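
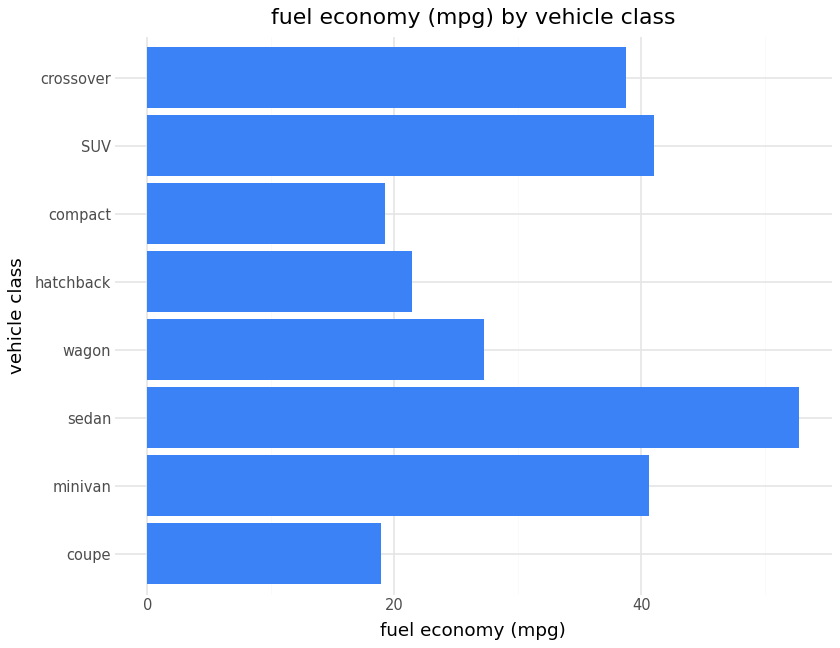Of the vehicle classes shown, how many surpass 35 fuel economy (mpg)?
4

Above 35: minivan, sedan, SUV, crossover.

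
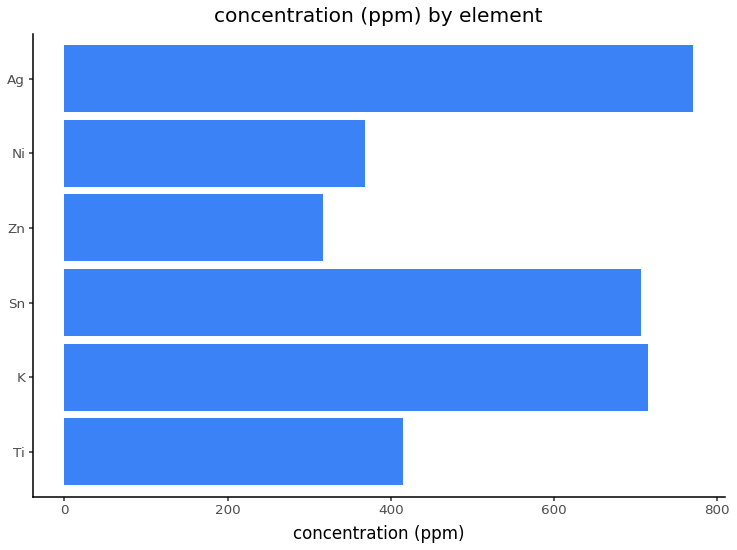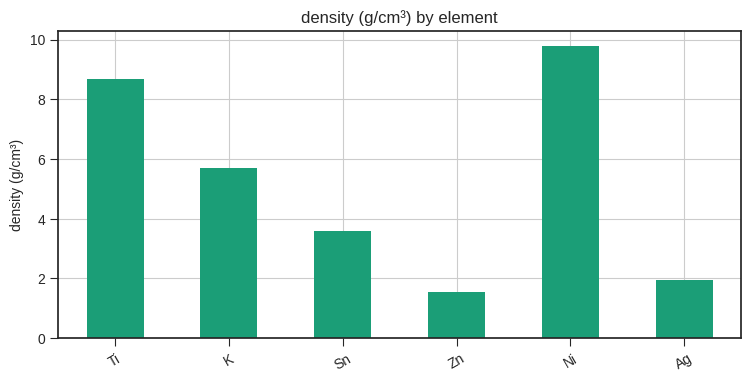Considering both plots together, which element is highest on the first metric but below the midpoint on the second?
Chart 2 median density (g/cm³) ≈ 5; below-median elements: Sn, Zn, Ag. Among those, Ag has the highest concentration (ppm) (≈ 800).

Ag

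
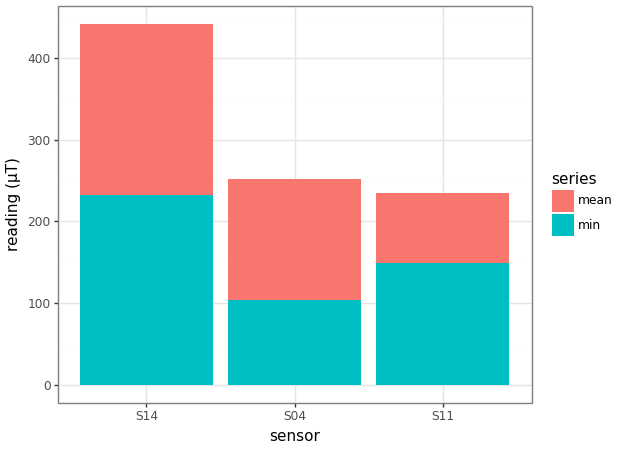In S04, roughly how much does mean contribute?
mean top ≈ 250, bottom ≈ 100; segment ≈ 150.

≈ 150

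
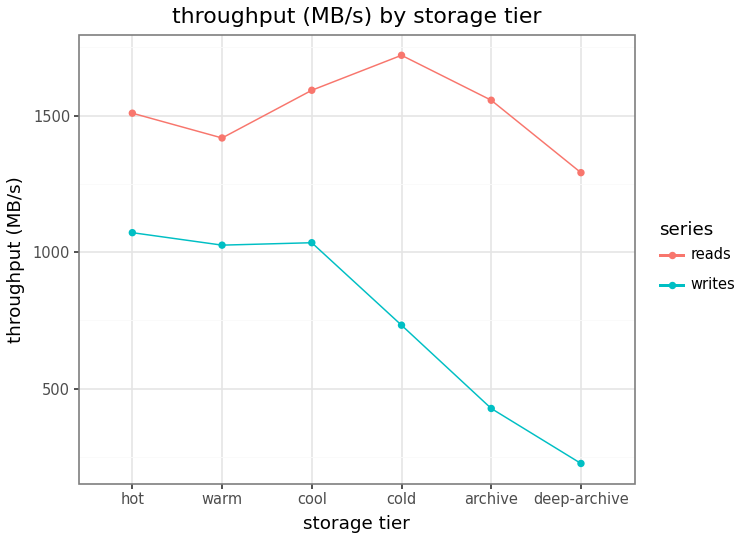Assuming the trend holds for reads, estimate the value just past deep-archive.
Last three: 1800, 1600, 1200 → slope ≈ -300/step → next ≈ 900.

≈ 900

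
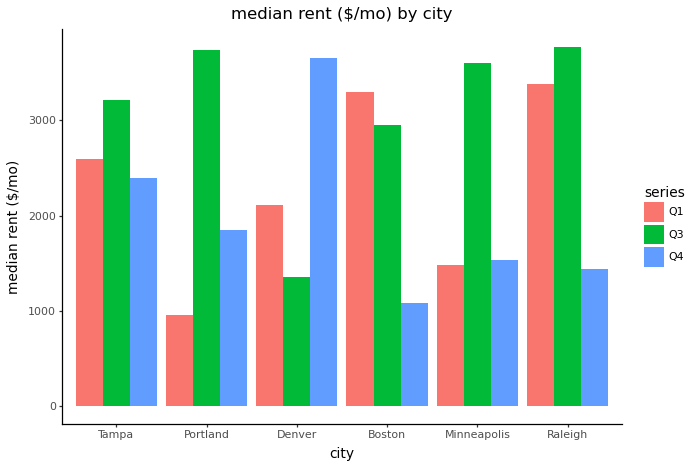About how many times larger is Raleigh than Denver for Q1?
≈ 1.75×

Raleigh ≈ 3500, Denver ≈ 2000; 3500/2000 ≈ 1.75.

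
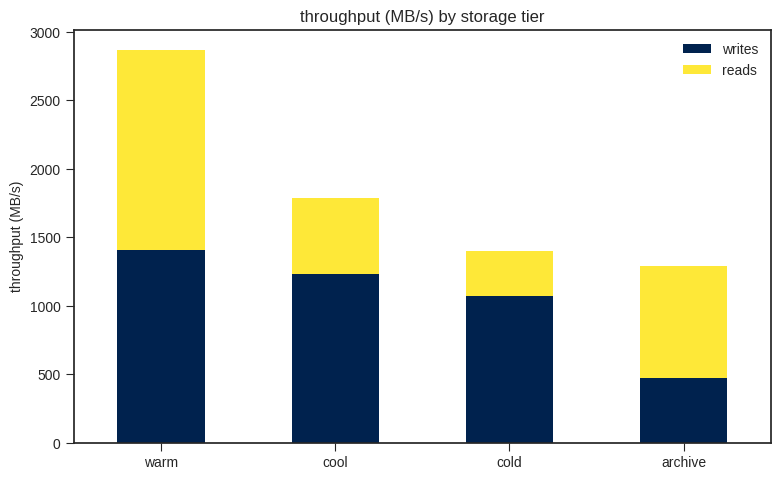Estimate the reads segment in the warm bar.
≈ 1500

reads top ≈ 3000, bottom ≈ 1500; segment ≈ 1500.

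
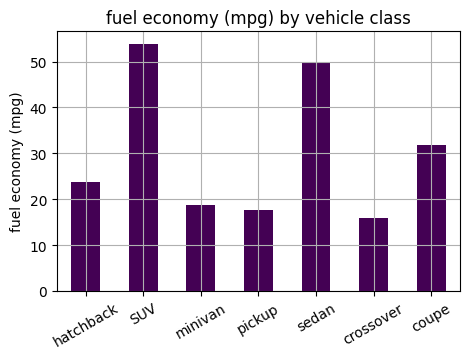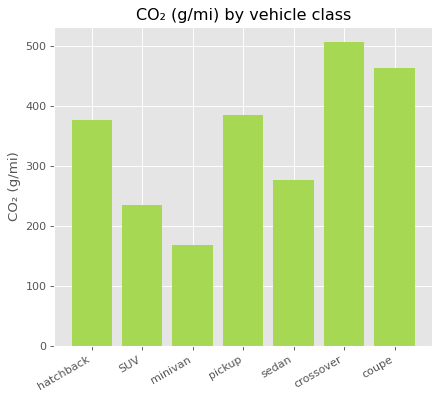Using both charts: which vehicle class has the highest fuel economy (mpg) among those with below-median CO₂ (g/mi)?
SUV

Chart 2 median CO₂ (g/mi) ≈ 400; below-median vehicle classes: SUV, minivan, sedan. Among those, SUV has the highest fuel economy (mpg) (≈ 55).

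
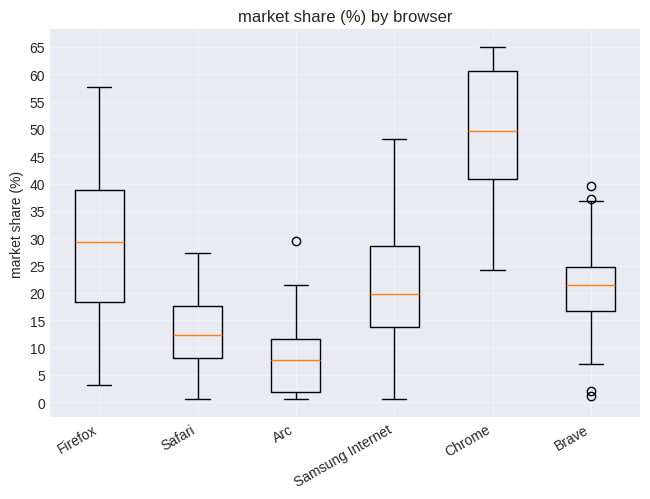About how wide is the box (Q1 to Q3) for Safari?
Q3 ≈ 20, Q1 ≈ 10; IQR ≈ 10.

≈ 10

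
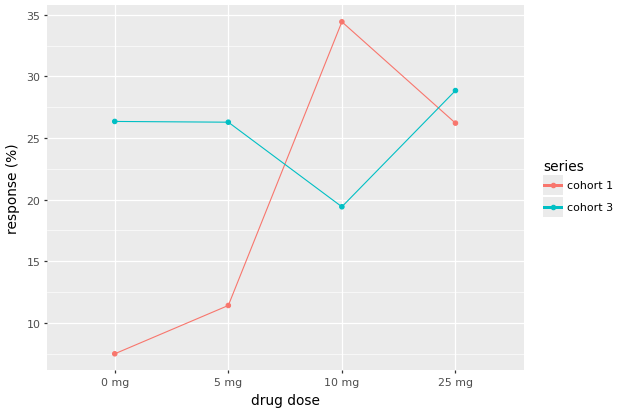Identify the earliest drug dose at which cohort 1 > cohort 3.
10 mg

5 mg: cohort 1 ≈ 10 vs cohort 3 ≈ 25 (not yet); 10 mg: cohort 1 ≈ 35 vs cohort 3 ≈ 20 (first crossover).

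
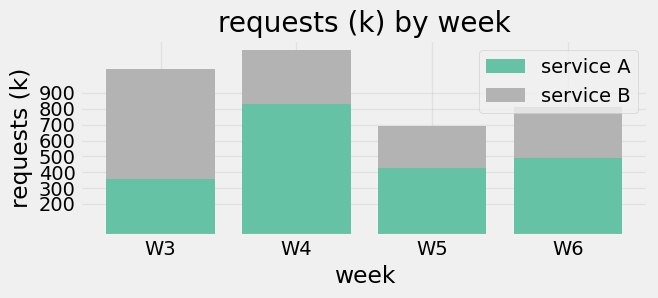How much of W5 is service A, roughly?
≈ 400

service A top ≈ 400, bottom ≈ 0; segment ≈ 400.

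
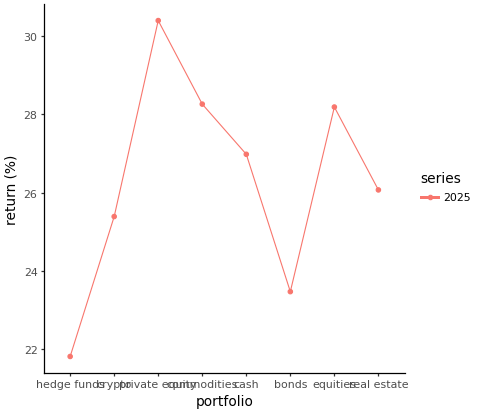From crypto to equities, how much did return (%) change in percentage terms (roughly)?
crypto ≈ 25, equities ≈ 28; (28 − 25) / 25 ≈ +12%.

≈ +12%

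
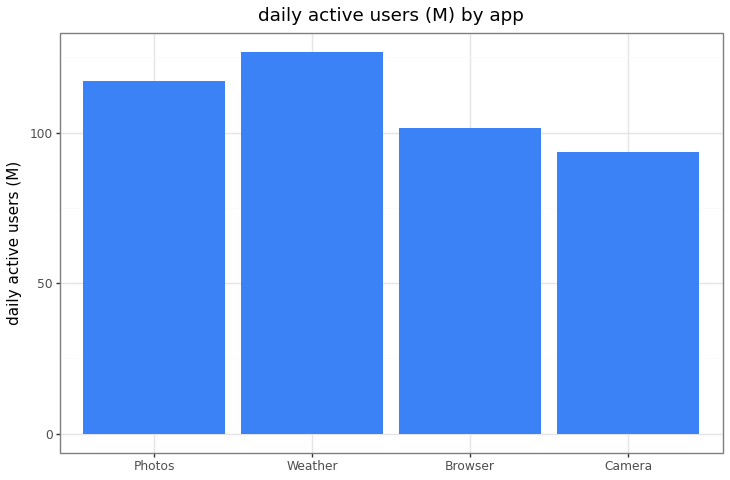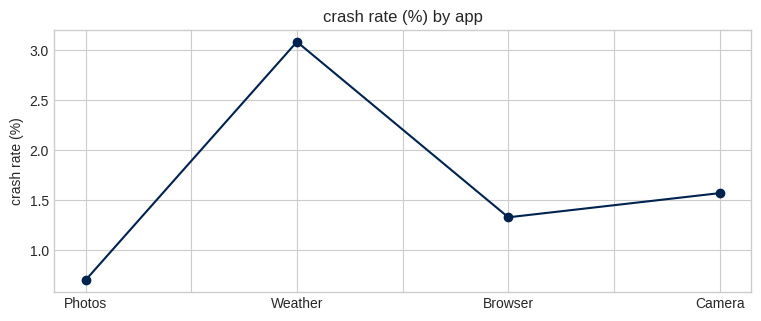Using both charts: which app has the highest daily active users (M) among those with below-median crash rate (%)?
Chart 2 median crash rate (%) ≈ 1.5; below-median apps: Photos, Browser. Among those, Photos has the highest daily active users (M) (≈ 120).

Photos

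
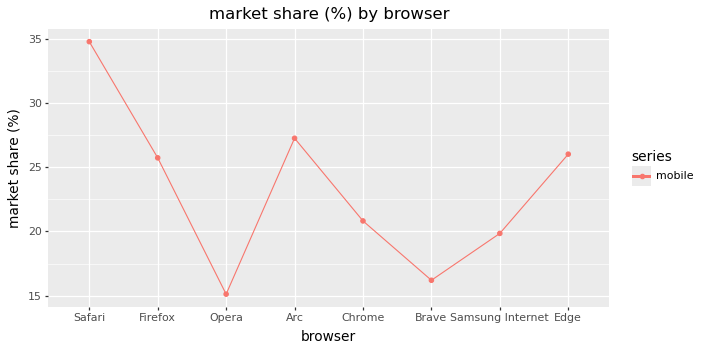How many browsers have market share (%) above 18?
6

Above 18: Safari, Firefox, Arc, Chrome, Samsung Internet, Edge.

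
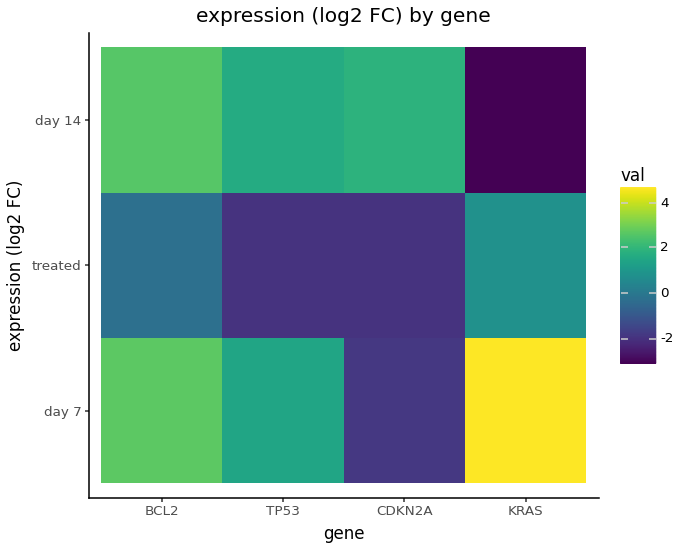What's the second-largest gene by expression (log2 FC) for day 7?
Top 3 for day 7: KRAS ≈ 5, BCL2 ≈ 3, TP53 ≈ 1.

BCL2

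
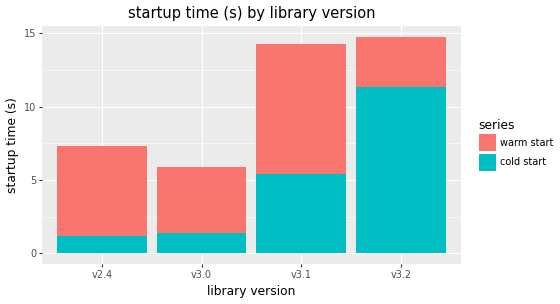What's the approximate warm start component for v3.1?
warm start top ≈ 14, bottom ≈ 6; segment ≈ 8.

≈ 8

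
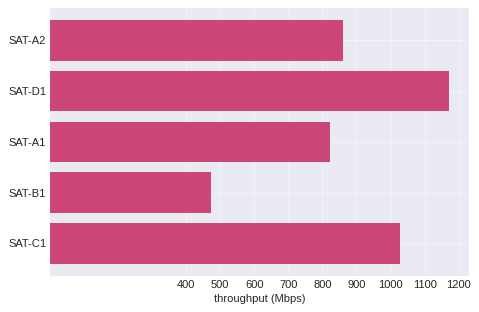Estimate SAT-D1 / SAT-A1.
SAT-D1 ≈ 1200, SAT-A1 ≈ 800; 1200/800 ≈ 1.5.

≈ 1.5×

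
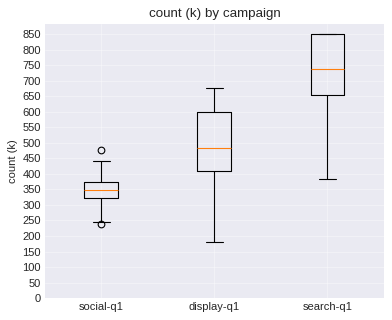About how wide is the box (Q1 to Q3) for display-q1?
≈ 200

Q3 ≈ 600, Q1 ≈ 400; IQR ≈ 200.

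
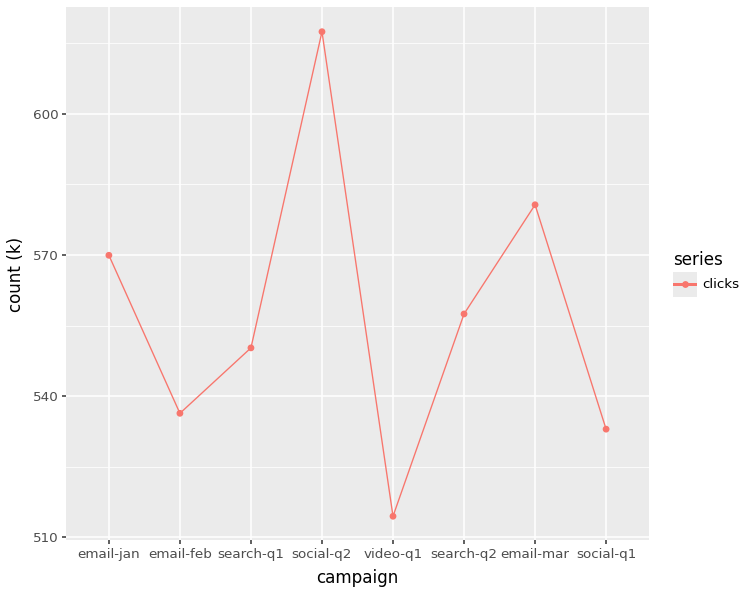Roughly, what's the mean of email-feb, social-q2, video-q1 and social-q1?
(540 + 620 + 510 + 530) / 4 ≈ 550.

≈ 550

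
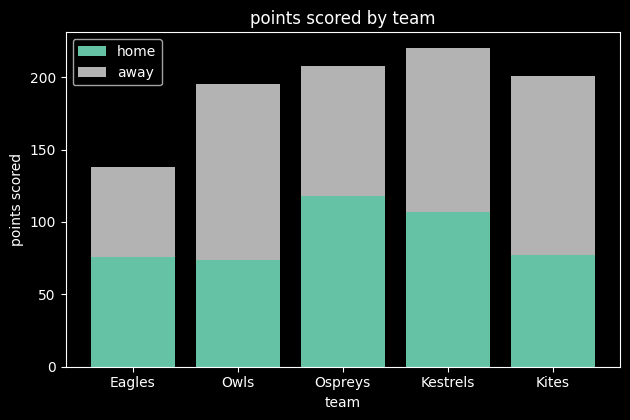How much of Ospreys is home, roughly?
home top ≈ 120, bottom ≈ 0; segment ≈ 120.

≈ 120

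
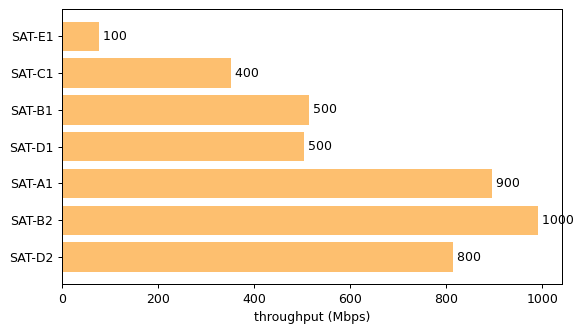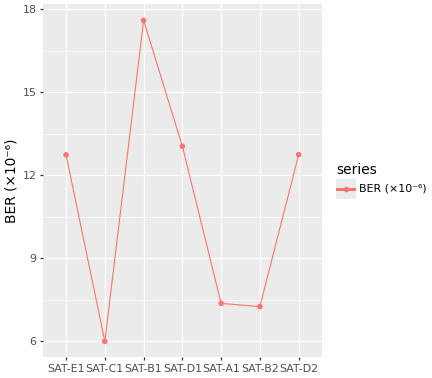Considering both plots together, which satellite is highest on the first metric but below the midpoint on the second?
Chart 2 median BER (×10⁻⁶) ≈ 12; below-median satellites: SAT-C1, SAT-A1, SAT-B2. Among those, SAT-B2 has the highest throughput (Mbps) (≈ 1000).

SAT-B2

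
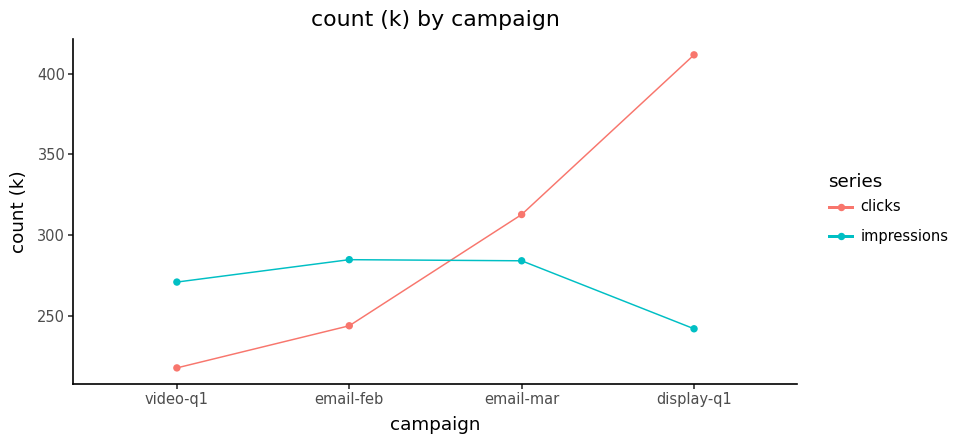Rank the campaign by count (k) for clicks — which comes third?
email-feb

Top 4 for clicks: display-q1 ≈ 420, email-mar ≈ 320, email-feb ≈ 240, video-q1 ≈ 220.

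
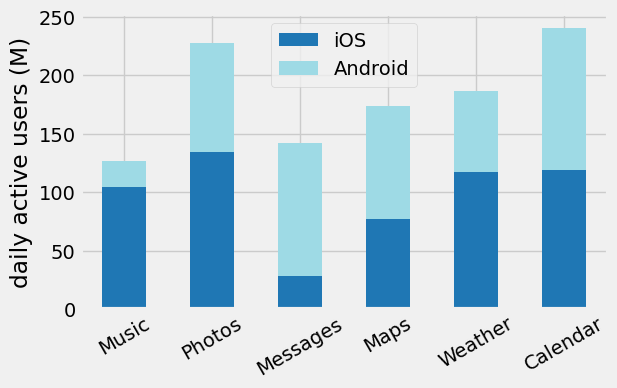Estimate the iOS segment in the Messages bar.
iOS top ≈ 25, bottom ≈ 0; segment ≈ 25.

≈ 25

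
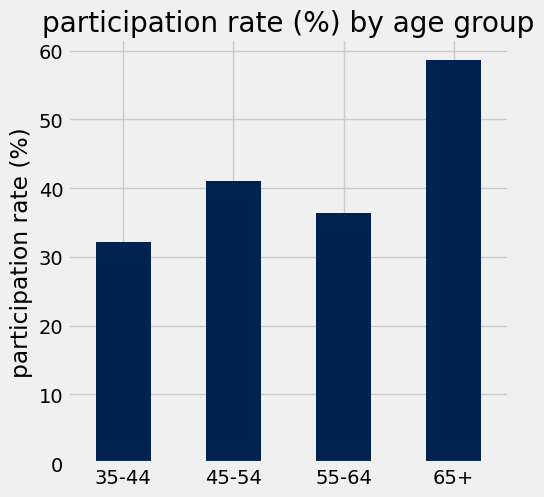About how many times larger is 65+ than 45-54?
65+ ≈ 60, 45-54 ≈ 40; 60/40 ≈ 1.5.

≈ 1.5×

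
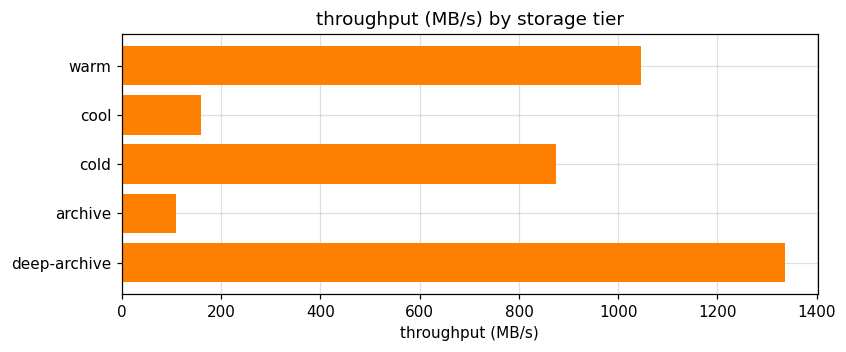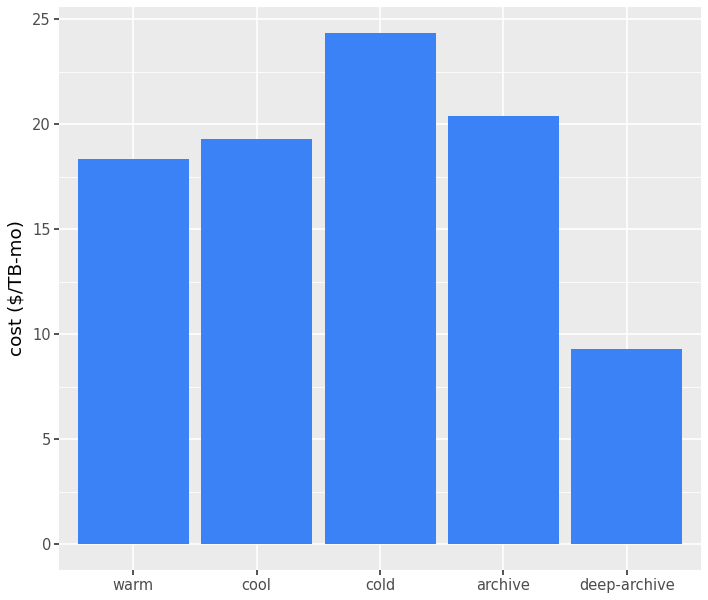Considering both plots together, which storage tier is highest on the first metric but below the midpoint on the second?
Chart 2 median cost ($/TB-mo) ≈ 20; below-median storage tiers: warm, deep-archive. Among those, deep-archive has the highest throughput (MB/s) (≈ 1400).

deep-archive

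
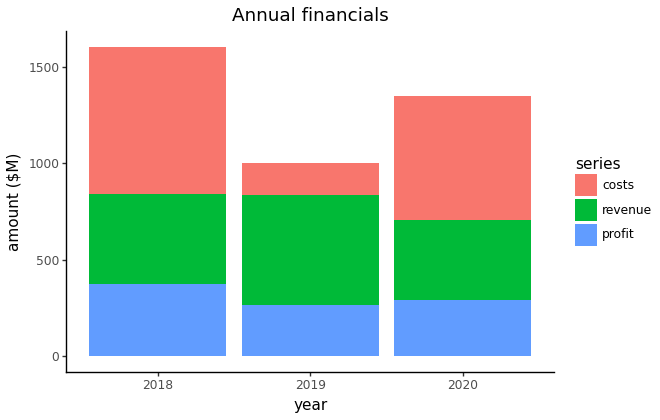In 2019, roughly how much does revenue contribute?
≈ 600

revenue top ≈ 800, bottom ≈ 200; segment ≈ 600.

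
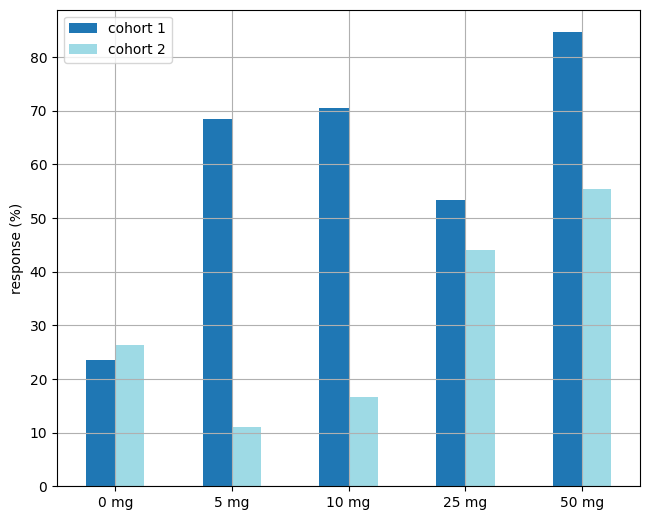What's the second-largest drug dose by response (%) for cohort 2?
Top 3 for cohort 2: 50 mg ≈ 60, 25 mg ≈ 40, 0 mg ≈ 30.

25 mg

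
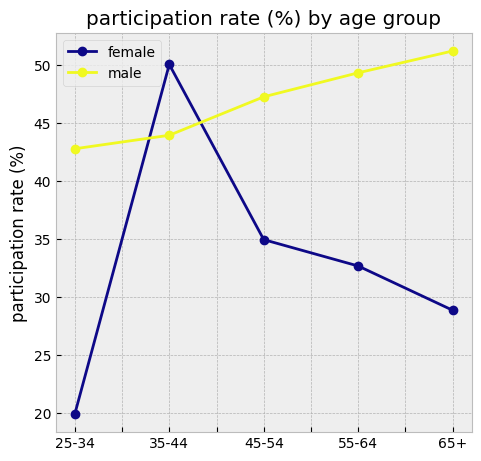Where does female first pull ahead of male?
35-44

25-34: female ≈ 20 vs male ≈ 45 (not yet); 35-44: female ≈ 50 vs male ≈ 45 (first crossover).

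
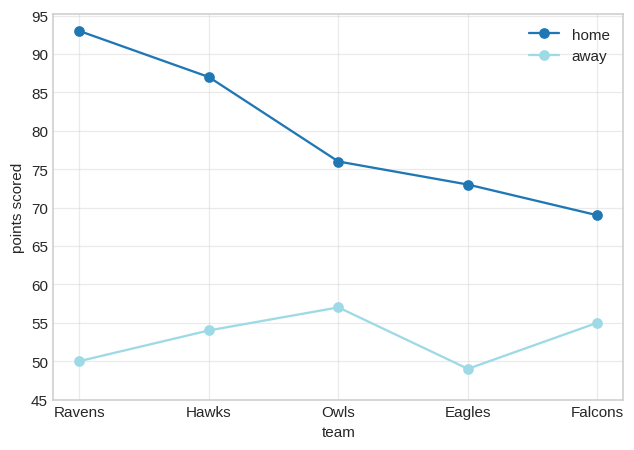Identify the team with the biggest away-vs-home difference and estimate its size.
Ravens, ≈ 45

Ravens: away ≈ 50, home ≈ 95 → gap ≈ 45. Next-largest (Hawks) is only ≈ 30.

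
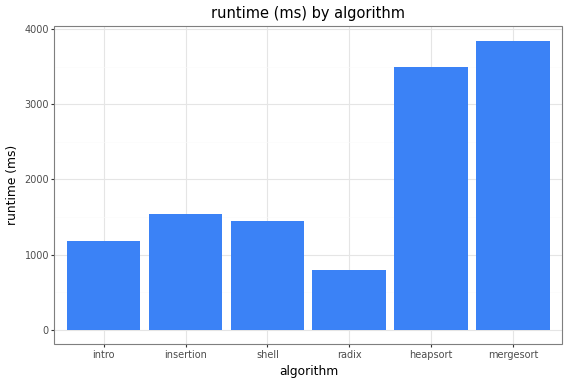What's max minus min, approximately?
Max mergesort ≈ 4000, min radix ≈ 1000; range ≈ 3000.

≈ 3000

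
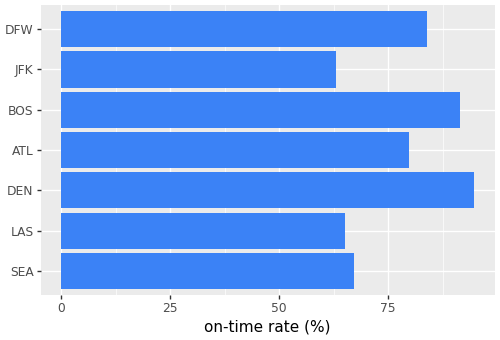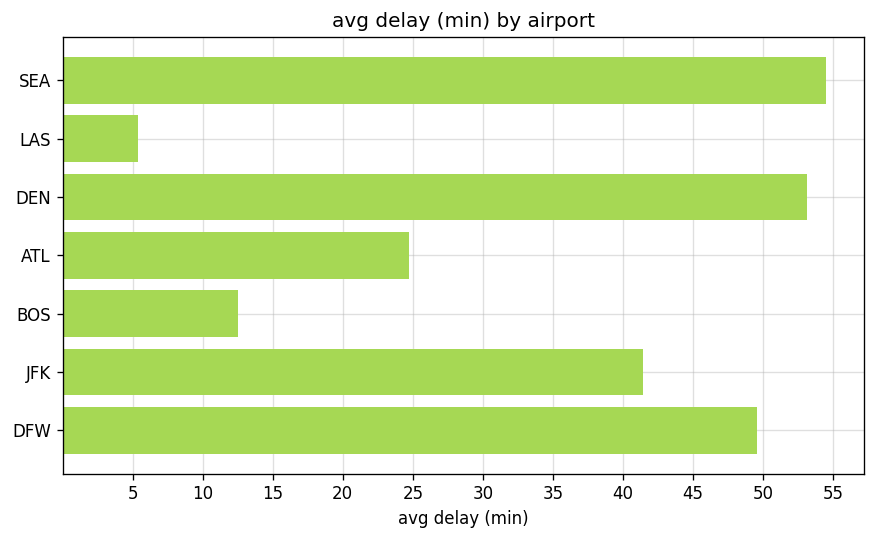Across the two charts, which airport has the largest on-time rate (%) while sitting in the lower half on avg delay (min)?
BOS

Chart 2 median avg delay (min) ≈ 40; below-median airports: LAS, ATL, BOS. Among those, BOS has the highest on-time rate (%) (≈ 90).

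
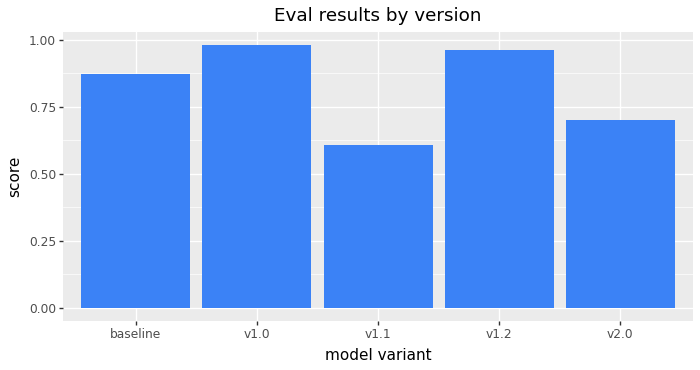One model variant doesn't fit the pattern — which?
v1.1 ≈ 0.6; the rest sit between ≈ 0.7 and ≈ 1.0.

v1.1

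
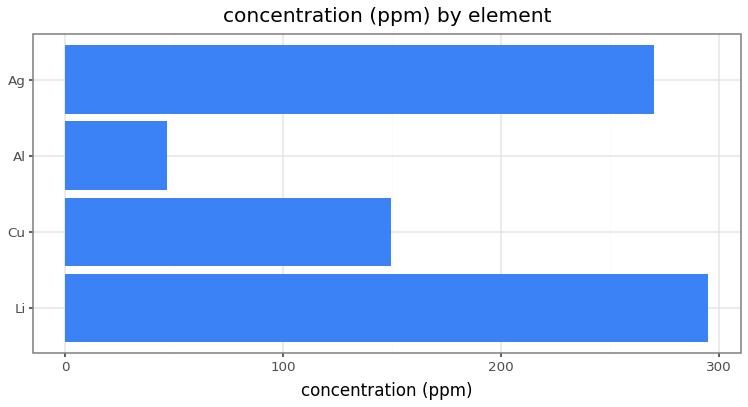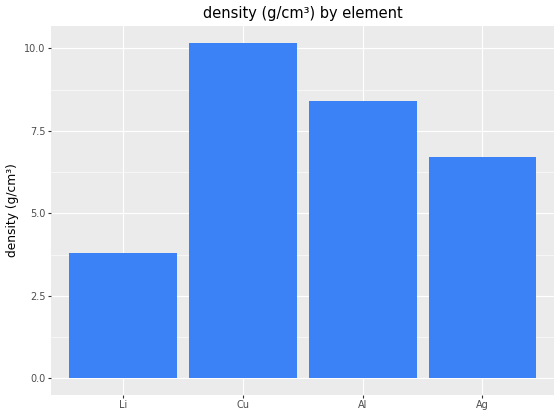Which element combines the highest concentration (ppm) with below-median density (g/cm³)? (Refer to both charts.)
Chart 2 median density (g/cm³) ≈ 8; below-median elements: Li, Ag. Among those, Li has the highest concentration (ppm) (≈ 300).

Li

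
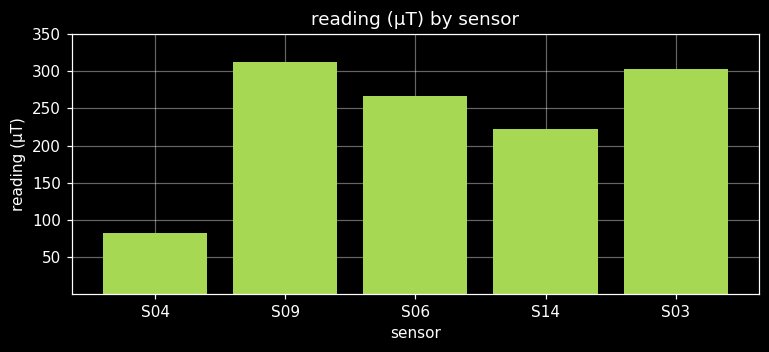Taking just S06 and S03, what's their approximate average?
(250 + 300) / 2 ≈ 275.

≈ 275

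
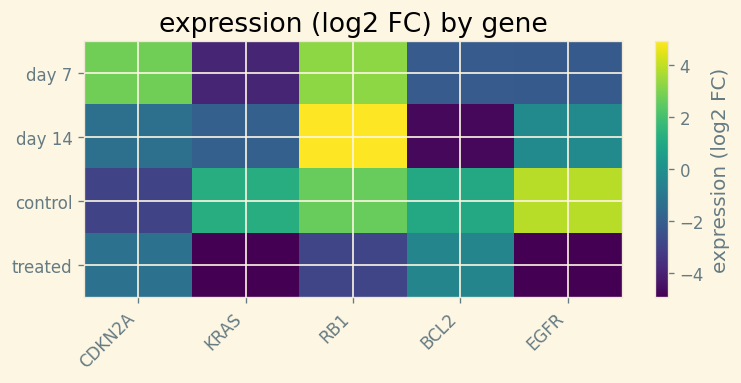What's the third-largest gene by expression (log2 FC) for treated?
Top 4 for treated: BCL2 ≈ 0, CDKN2A ≈ -1, RB1 ≈ -3, KRAS ≈ -5.

RB1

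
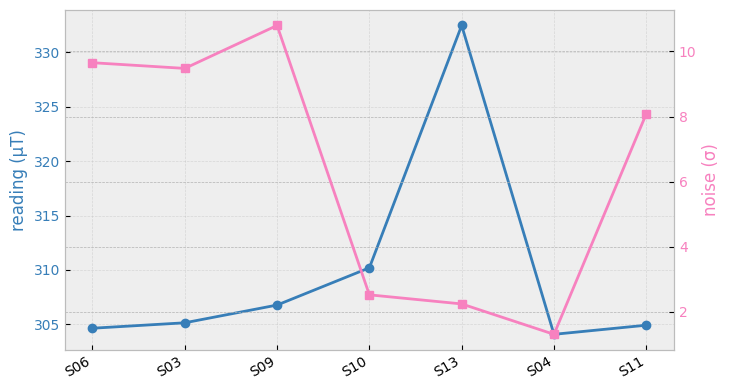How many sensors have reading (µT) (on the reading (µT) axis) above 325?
1

Above 325: S13.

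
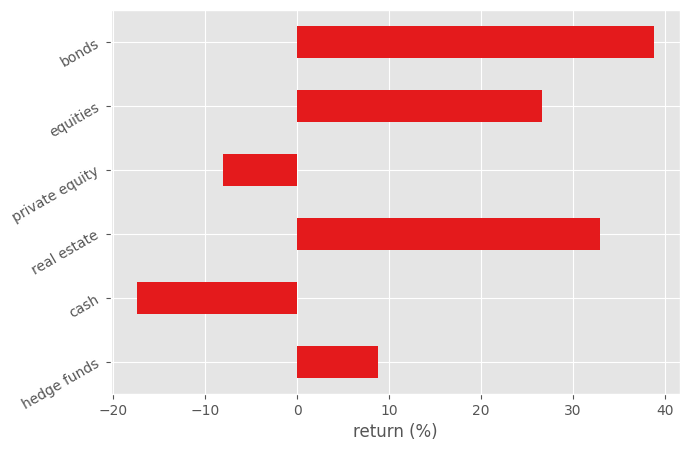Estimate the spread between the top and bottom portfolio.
Max bonds ≈ 40, min cash ≈ -15; range ≈ 55.

≈ 55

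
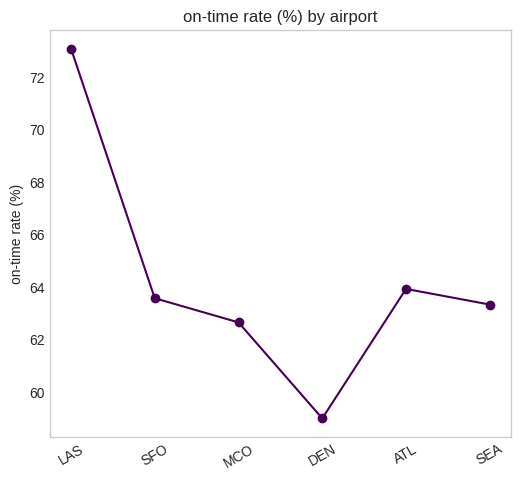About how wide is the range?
Max LAS ≈ 74, min DEN ≈ 58; range ≈ 16.

≈ 16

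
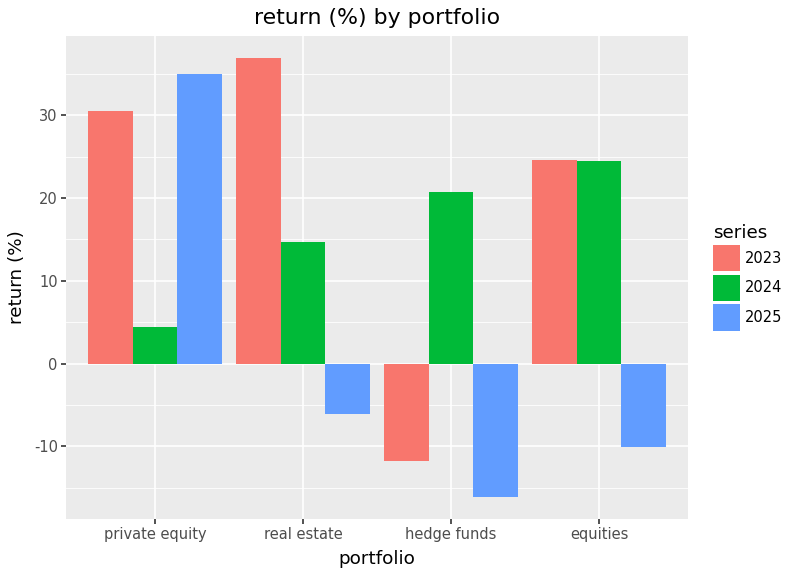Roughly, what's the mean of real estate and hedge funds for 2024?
≈ 18

(15 + 20) / 2 ≈ 18.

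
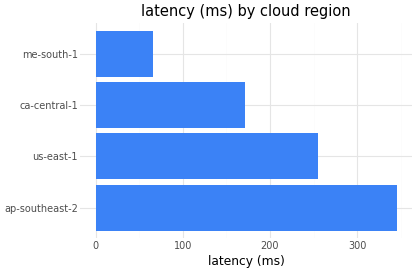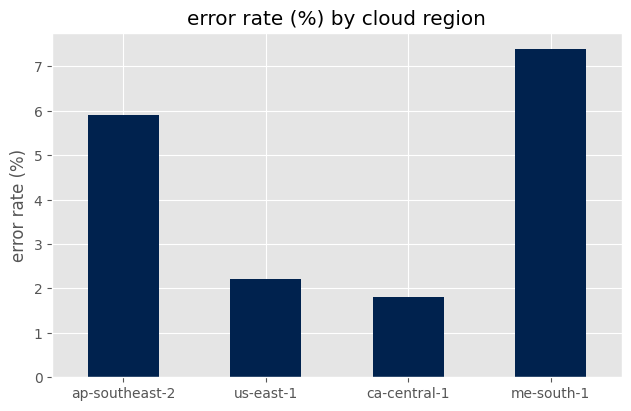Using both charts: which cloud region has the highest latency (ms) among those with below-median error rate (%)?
Chart 2 median error rate (%) ≈ 4; below-median cloud regions: us-east-1, ca-central-1. Among those, us-east-1 has the highest latency (ms) (≈ 250).

us-east-1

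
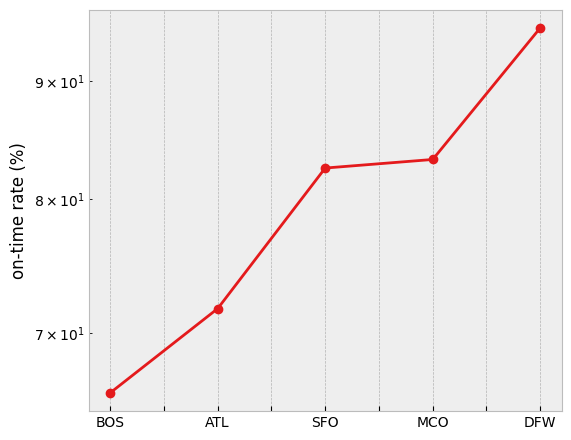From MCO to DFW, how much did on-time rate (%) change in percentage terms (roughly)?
MCO ≈ 85, DFW ≈ 95; (95 − 85) / 85 ≈ +11.8%.

≈ +11.8%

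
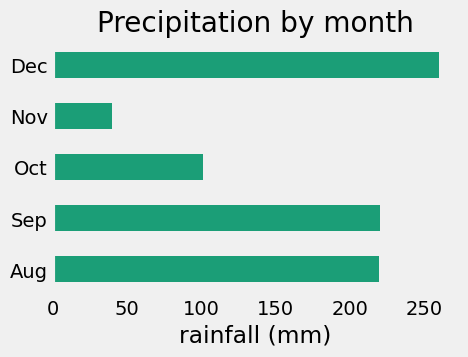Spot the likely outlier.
Nov ≈ 50; the rest sit between ≈ 100 and ≈ 250.

Nov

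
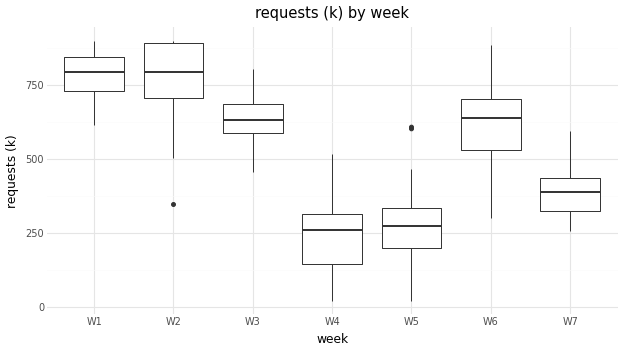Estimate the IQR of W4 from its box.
≈ 150

Q3 ≈ 300, Q1 ≈ 150; IQR ≈ 150.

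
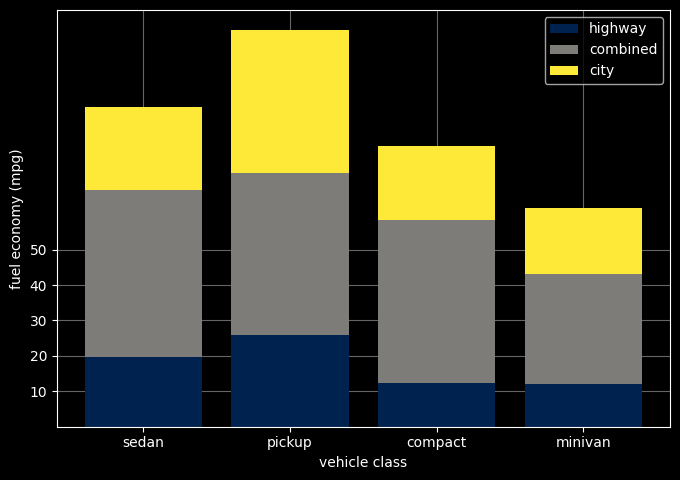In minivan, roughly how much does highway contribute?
≈ 10

highway top ≈ 10, bottom ≈ 0; segment ≈ 10.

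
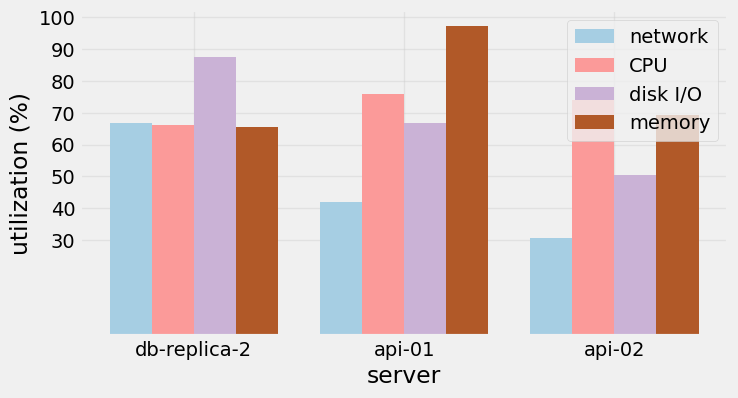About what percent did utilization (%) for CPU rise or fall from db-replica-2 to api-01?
≈ +14.3%

db-replica-2 ≈ 70, api-01 ≈ 80; (80 − 70) / 70 ≈ +14.3%.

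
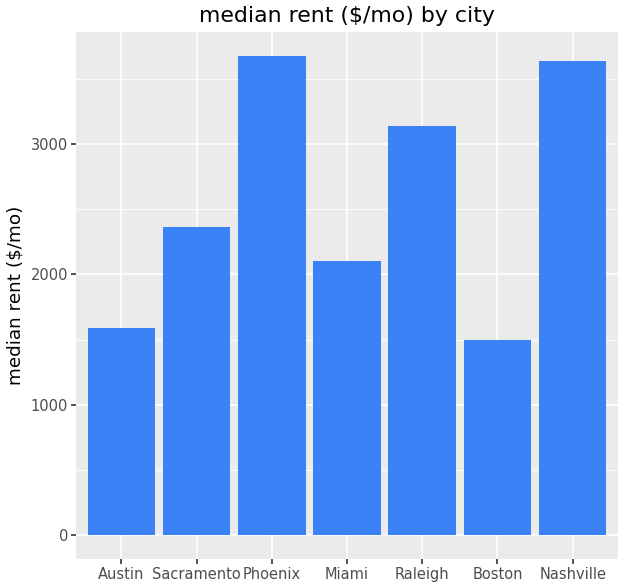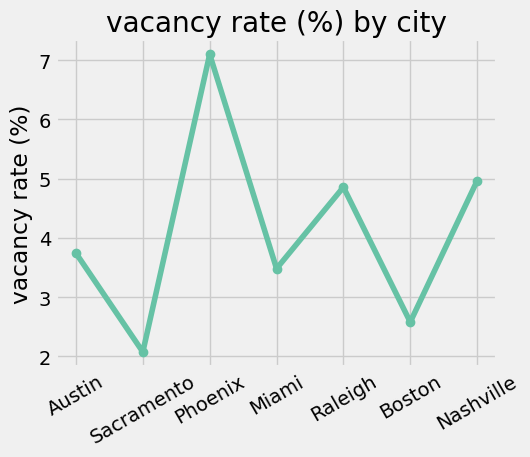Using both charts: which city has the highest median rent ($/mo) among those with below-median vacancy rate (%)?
Chart 2 median vacancy rate (%) ≈ 4; below-median cities: Sacramento, Miami, Boston. Among those, Sacramento has the highest median rent ($/mo) (≈ 2500).

Sacramento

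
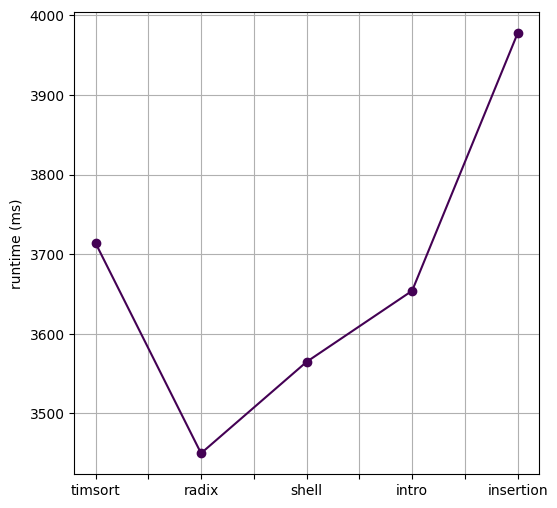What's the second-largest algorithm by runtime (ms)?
timsort

Top 3: insertion ≈ 4000, timsort ≈ 3700, intro ≈ 3650.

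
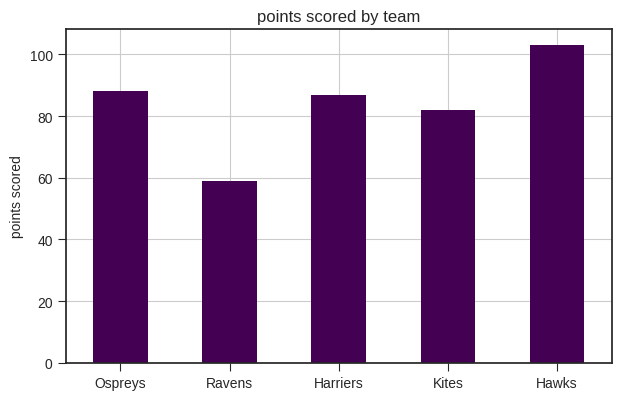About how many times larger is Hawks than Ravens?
≈ 1.67×

Hawks ≈ 100, Ravens ≈ 60; 100/60 ≈ 1.67.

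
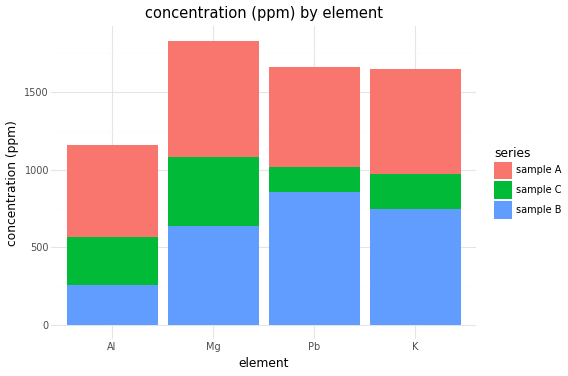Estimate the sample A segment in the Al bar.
≈ 600

sample A top ≈ 1200, bottom ≈ 600; segment ≈ 600.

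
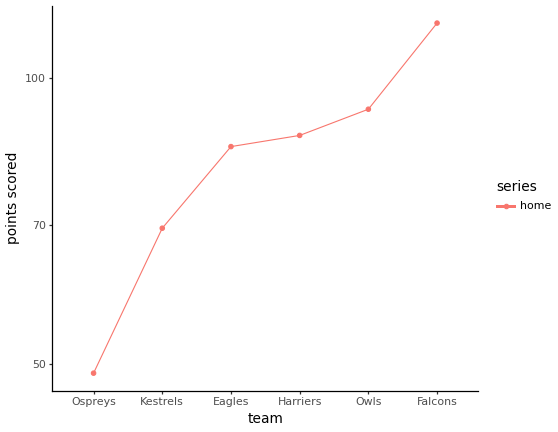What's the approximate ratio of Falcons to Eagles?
Falcons ≈ 110, Eagles ≈ 80; 110/80 ≈ 1.38.

≈ 1.38×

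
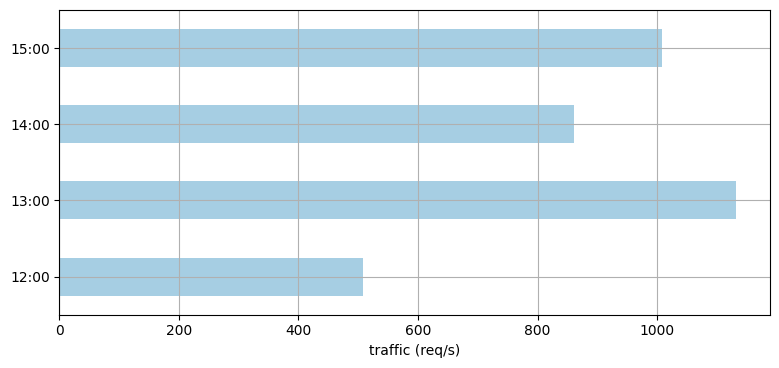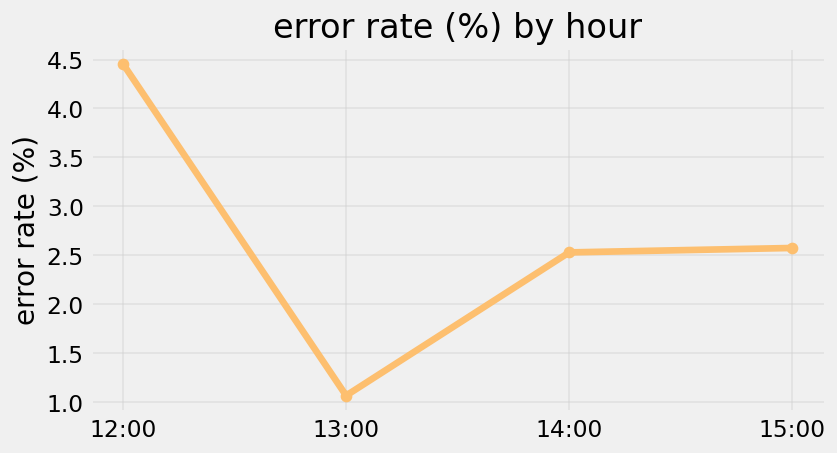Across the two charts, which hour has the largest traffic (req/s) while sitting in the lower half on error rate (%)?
Chart 2 median error rate (%) ≈ 2.5; below-median hours: 13:00, 14:00. Among those, 13:00 has the highest traffic (req/s) (≈ 1200).

13:00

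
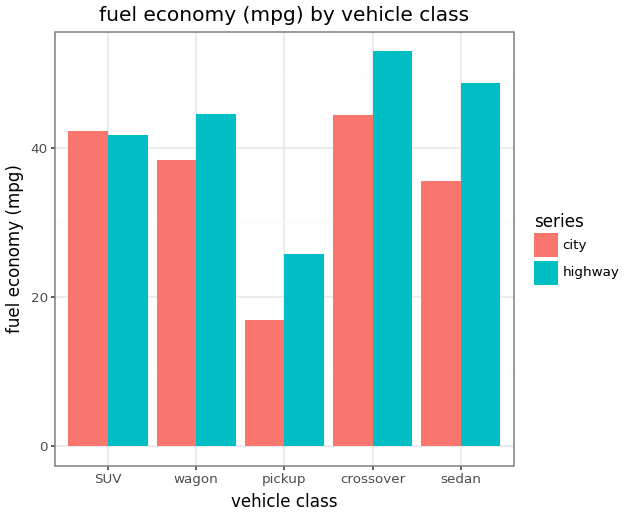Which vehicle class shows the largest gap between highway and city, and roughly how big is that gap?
sedan: highway ≈ 50, city ≈ 35 → gap ≈ 15. Next-largest (pickup) is only ≈ 10.

sedan, ≈ 15 mpg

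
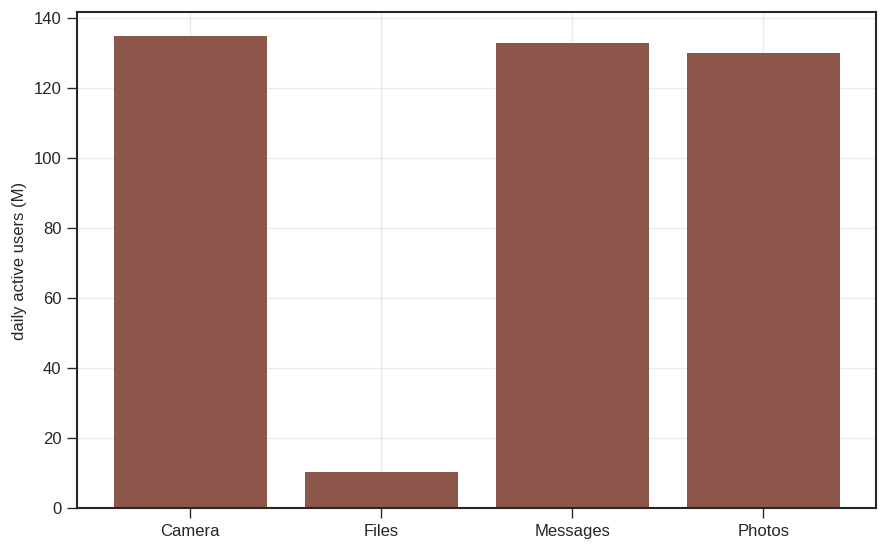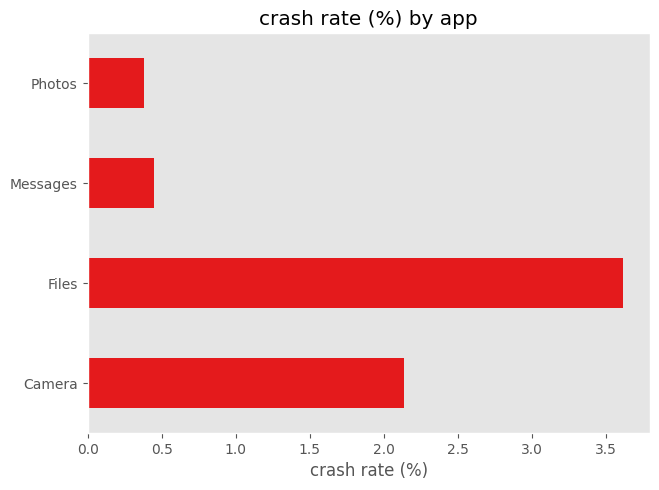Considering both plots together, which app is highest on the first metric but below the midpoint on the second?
Messages

Chart 2 median crash rate (%) ≈ 1.5; below-median apps: Messages, Photos. Among those, Messages has the highest daily active users (M) (≈ 140).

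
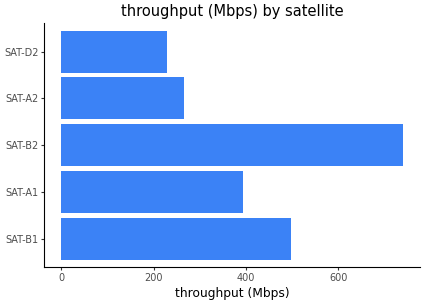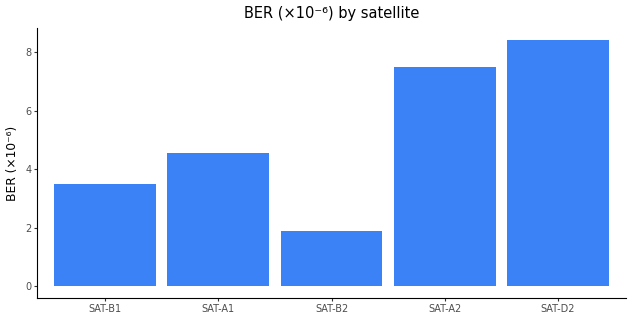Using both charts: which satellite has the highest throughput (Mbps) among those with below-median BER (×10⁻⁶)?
SAT-B2

Chart 2 median BER (×10⁻⁶) ≈ 5; below-median satellites: SAT-B1, SAT-B2. Among those, SAT-B2 has the highest throughput (Mbps) (≈ 700).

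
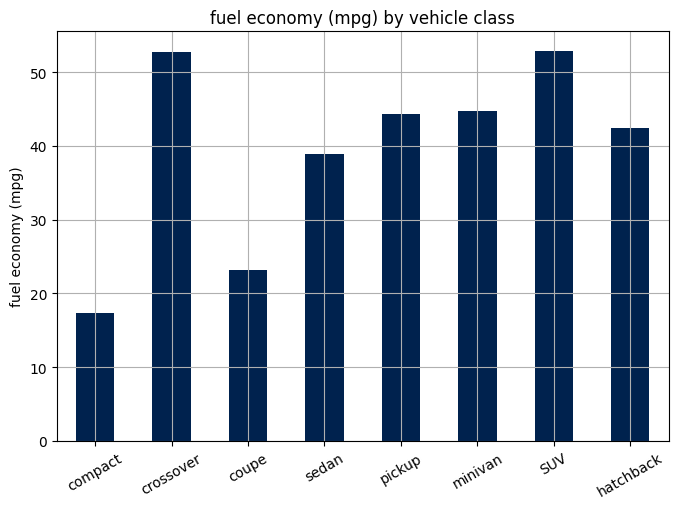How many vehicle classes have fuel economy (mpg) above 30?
Above 30: crossover, sedan, pickup, minivan, SUV, hatchback.

6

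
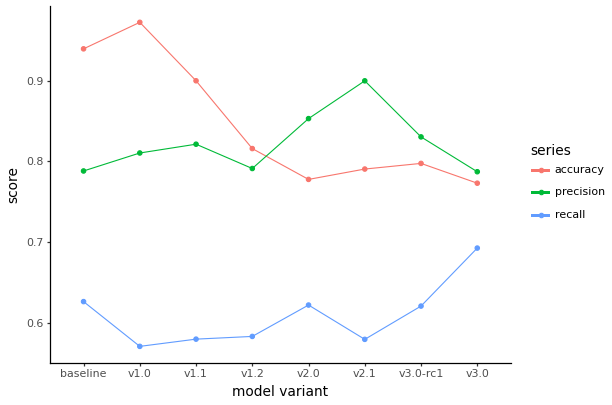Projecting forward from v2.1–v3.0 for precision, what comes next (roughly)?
Last three: 0.90, 0.85, 0.80 → slope ≈ -0.05/step → next ≈ 0.75.

≈ 0.75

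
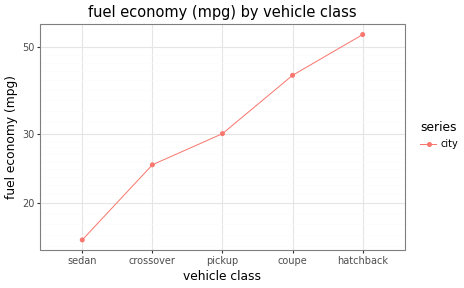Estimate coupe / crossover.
≈ 1.6×

coupe ≈ 40, crossover ≈ 25; 40/25 ≈ 1.6.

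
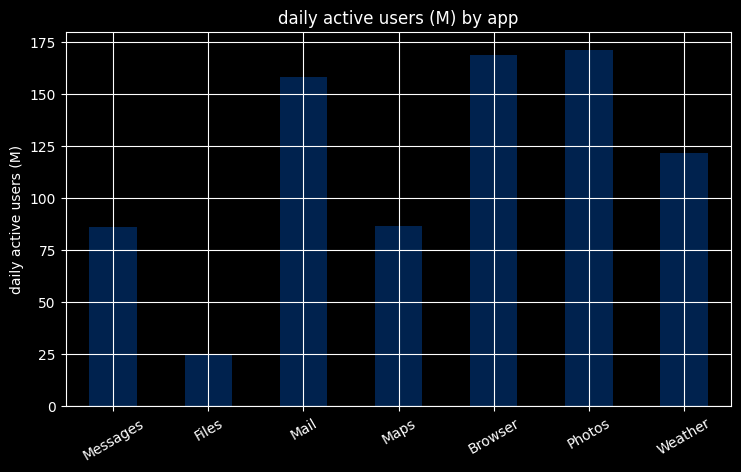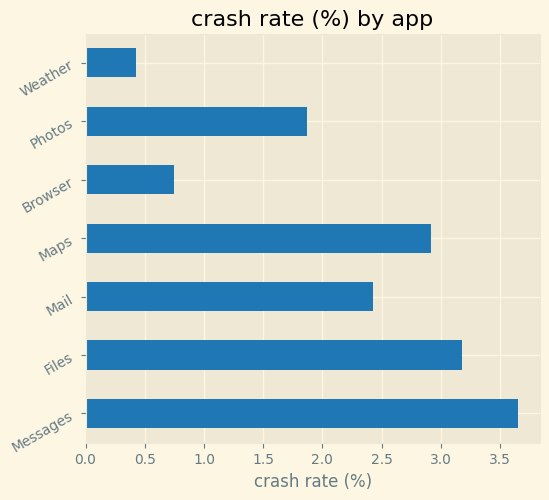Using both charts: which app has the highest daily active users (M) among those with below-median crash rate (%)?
Photos

Chart 2 median crash rate (%) ≈ 2.5; below-median apps: Browser, Photos, Weather. Among those, Photos has the highest daily active users (M) (≈ 180).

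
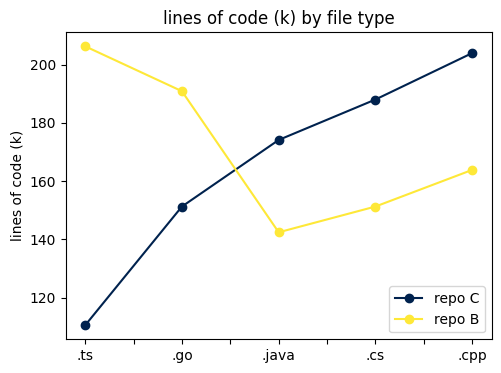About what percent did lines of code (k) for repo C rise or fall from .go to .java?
≈ +13.3%

.go ≈ 150, .java ≈ 170; (170 − 150) / 150 ≈ +13.3%.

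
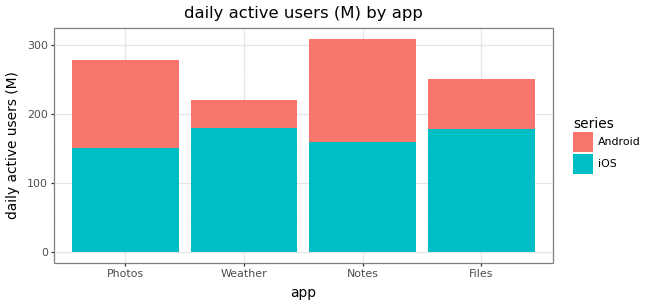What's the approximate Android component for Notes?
≈ 150

Android top ≈ 300, bottom ≈ 150; segment ≈ 150.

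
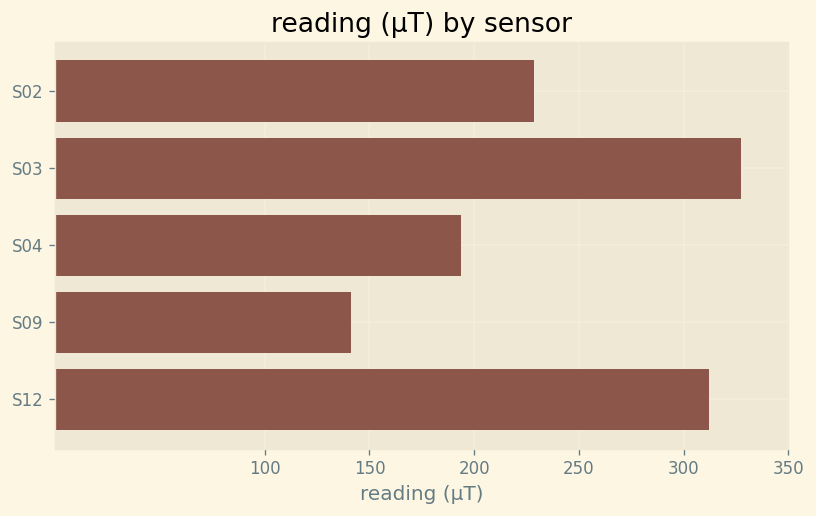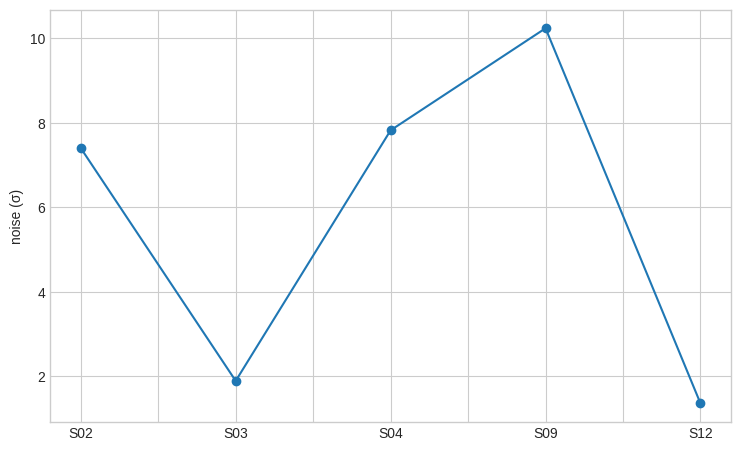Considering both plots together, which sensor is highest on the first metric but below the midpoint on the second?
S03

Chart 2 median noise (σ) ≈ 7; below-median sensors: S03, S12. Among those, S03 has the highest reading (µT) (≈ 350).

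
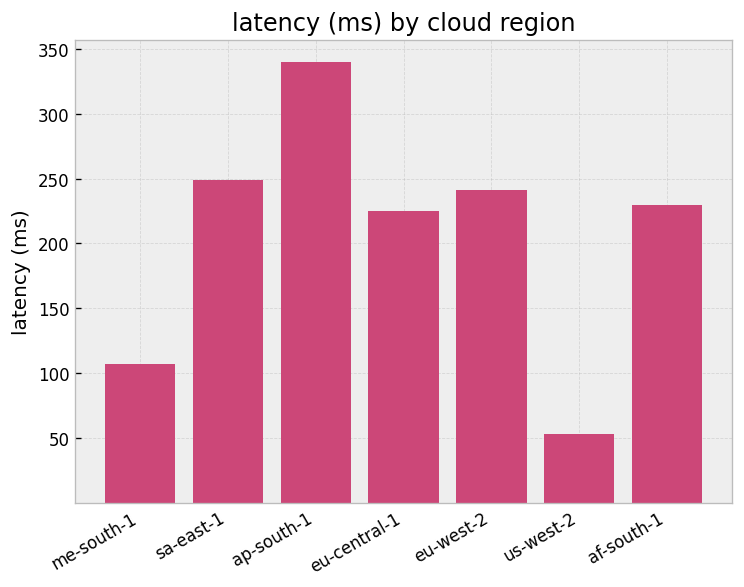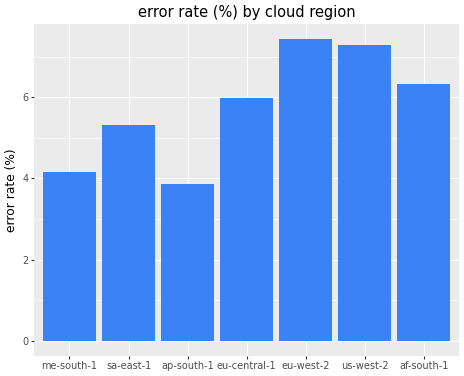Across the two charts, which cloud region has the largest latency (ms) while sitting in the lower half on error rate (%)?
Chart 2 median error rate (%) ≈ 6; below-median cloud regions: me-south-1, sa-east-1, ap-south-1. Among those, ap-south-1 has the highest latency (ms) (≈ 350).

ap-south-1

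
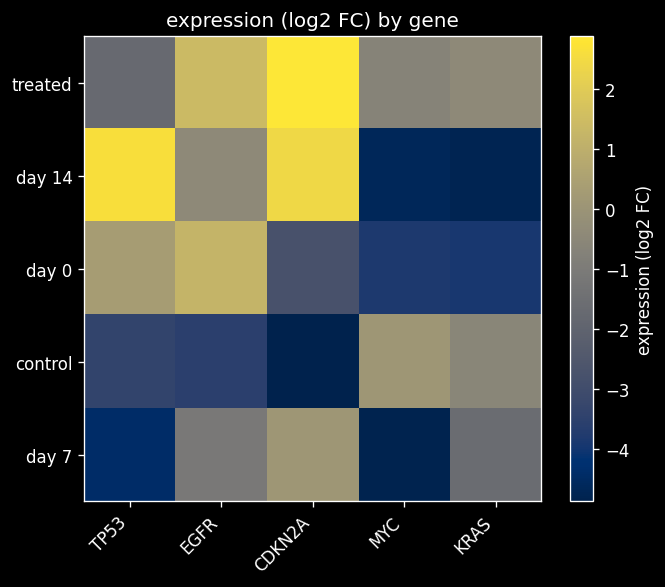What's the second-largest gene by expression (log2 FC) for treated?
Top 3 for treated: CDKN2A ≈ 3, EGFR ≈ 1, KRAS ≈ 0.

EGFR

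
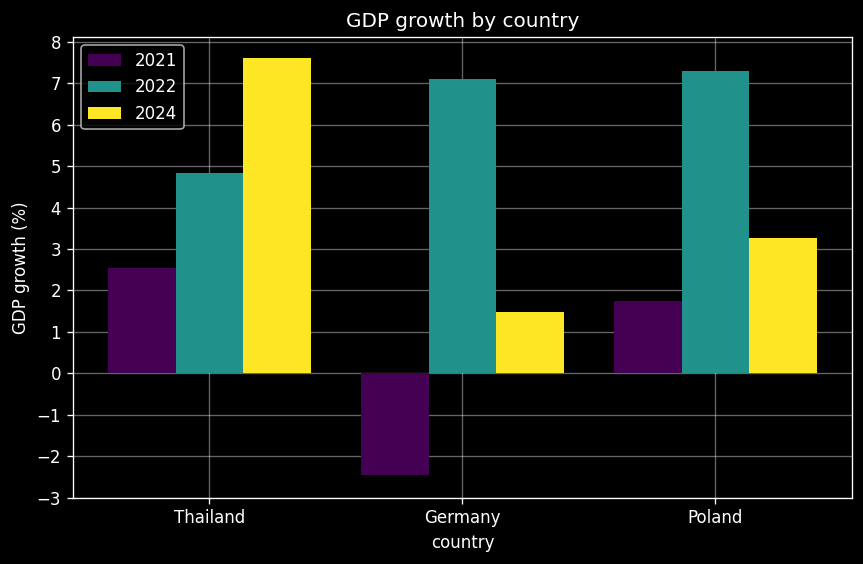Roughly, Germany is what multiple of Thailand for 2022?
≈ 1.4×

Germany ≈ 7, Thailand ≈ 5; 7/5 ≈ 1.4.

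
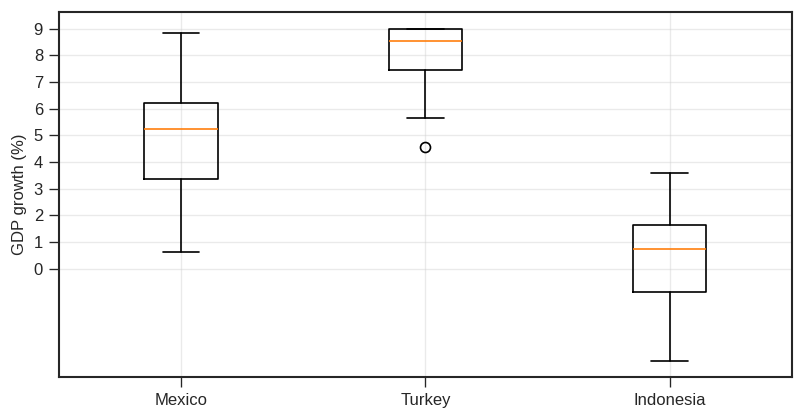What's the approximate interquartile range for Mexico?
Q3 ≈ 6, Q1 ≈ 3; IQR ≈ 3.

≈ 3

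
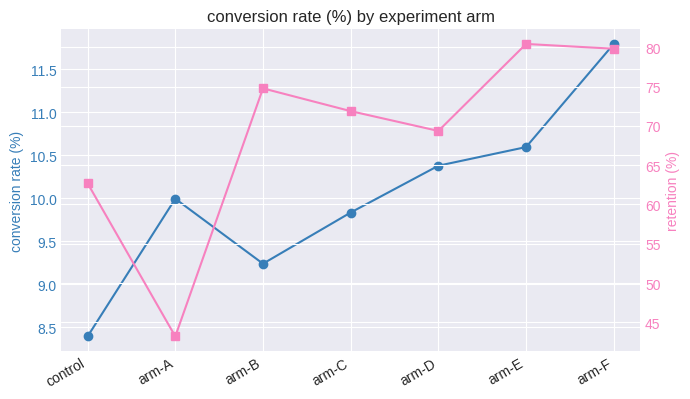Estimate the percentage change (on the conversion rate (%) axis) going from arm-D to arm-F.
≈ +14.3%

arm-D ≈ 10.5, arm-F ≈ 12.0; (12.0 − 10.5) / 10.5 ≈ +14.3%.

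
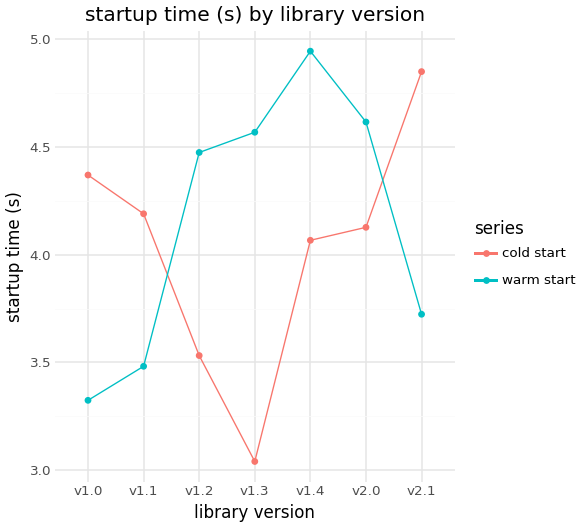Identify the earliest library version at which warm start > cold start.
v1.2

v1.1: warm start ≈ 3.4 vs cold start ≈ 4.2 (not yet); v1.2: warm start ≈ 4.4 vs cold start ≈ 3.6 (first crossover).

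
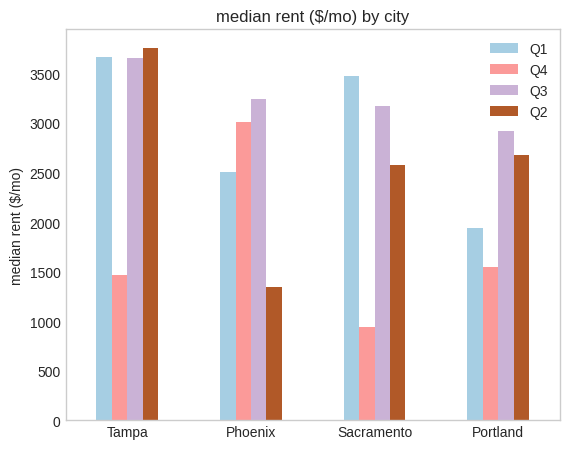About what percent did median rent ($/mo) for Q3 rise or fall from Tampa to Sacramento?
Tampa ≈ 3500, Sacramento ≈ 3000; (3000 − 3500) / 3500 ≈ -14.3%.

≈ -14.3%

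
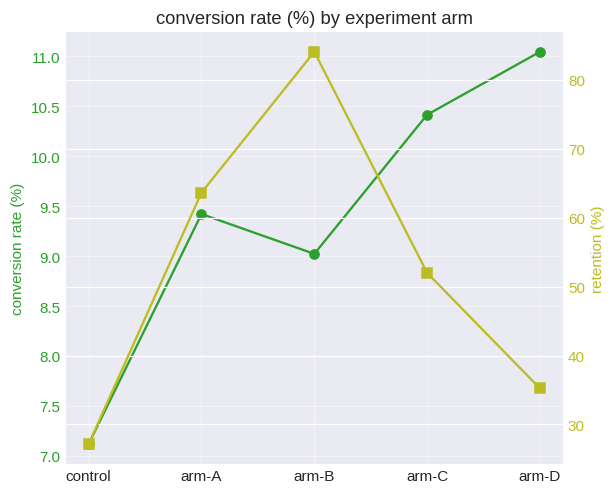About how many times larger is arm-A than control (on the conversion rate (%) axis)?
≈ 1.36×

arm-A ≈ 9.5, control ≈ 7.0; 9.5/7.0 ≈ 1.36.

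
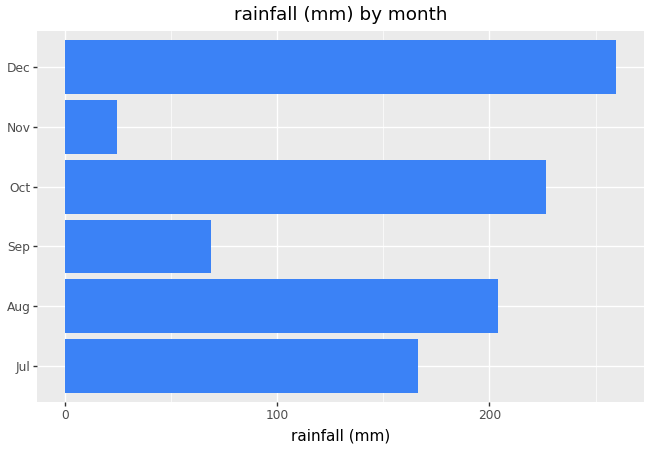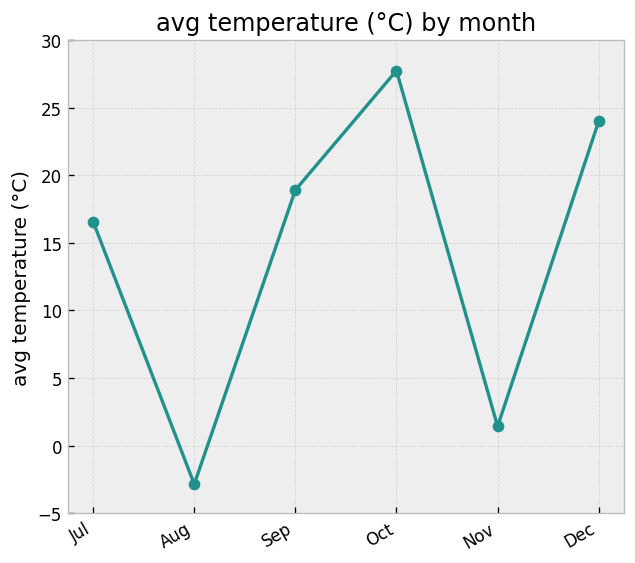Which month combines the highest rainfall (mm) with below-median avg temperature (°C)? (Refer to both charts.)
Aug

Chart 2 median avg temperature (°C) ≈ 20; below-median months: Jul, Aug, Nov. Among those, Aug has the highest rainfall (mm) (≈ 200).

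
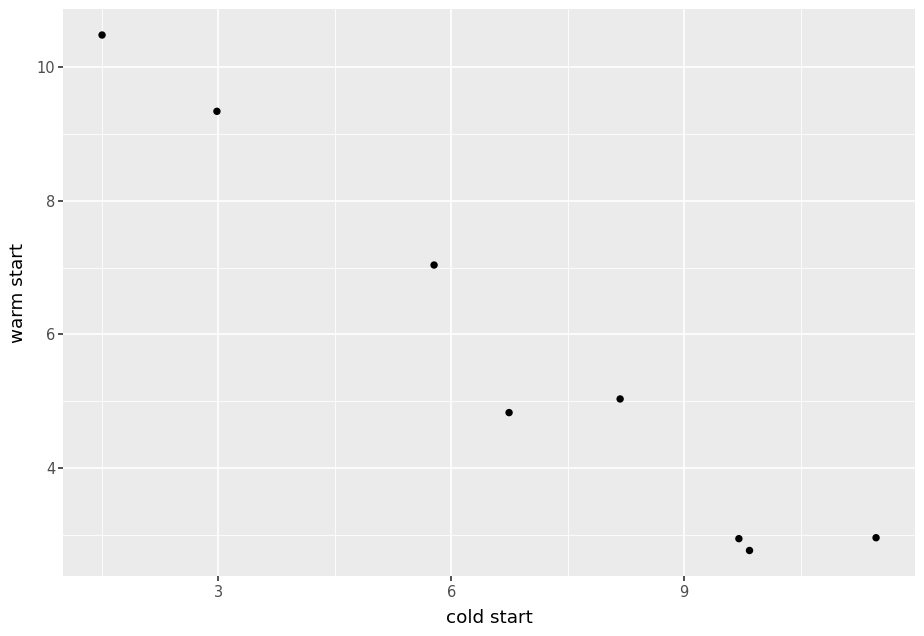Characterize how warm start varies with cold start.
Points are negatively correlated; strong (|r| ≈ 1.0).

negative, strong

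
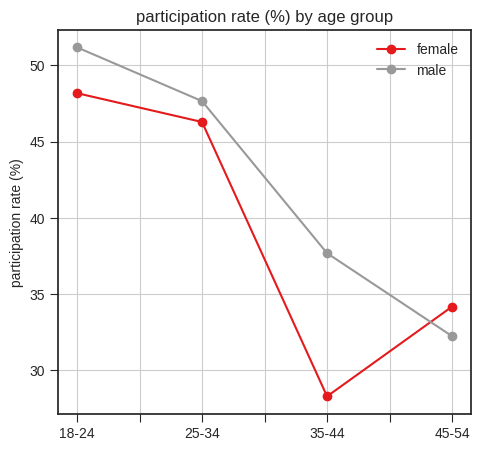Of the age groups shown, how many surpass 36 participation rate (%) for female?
Above 36: 18-24, 25-34.

2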